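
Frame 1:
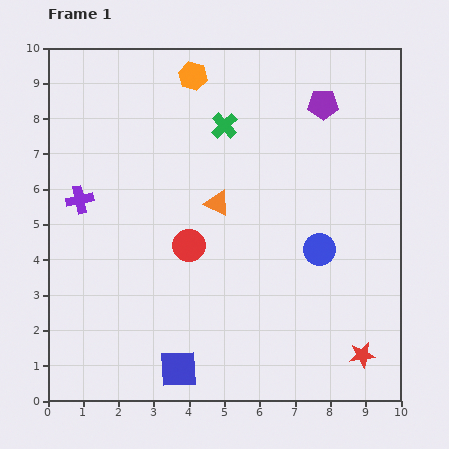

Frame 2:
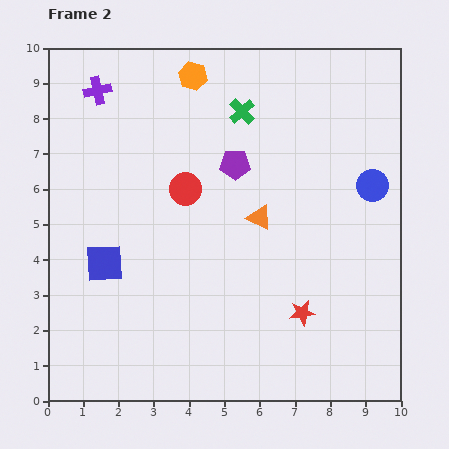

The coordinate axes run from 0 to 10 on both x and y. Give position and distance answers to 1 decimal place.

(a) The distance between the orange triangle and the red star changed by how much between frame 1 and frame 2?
-2.9

Distance in frame 1: 5.9. Distance in frame 2: 3.0.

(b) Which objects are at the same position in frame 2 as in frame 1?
the orange hexagon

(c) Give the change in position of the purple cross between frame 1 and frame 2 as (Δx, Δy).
(0.5, 3.1)

The purple cross was at (0.9, 5.7) in frame 1 and (1.4, 8.8) in frame 2.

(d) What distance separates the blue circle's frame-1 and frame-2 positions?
2.3

The blue circle moved from (7.7, 4.3) to (9.2, 6.1), a distance of √(1.5² + 1.8²) ≈ 2.3.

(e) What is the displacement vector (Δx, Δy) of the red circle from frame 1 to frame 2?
(-0.1, 1.6)

The red circle was at (4.0, 4.4) in frame 1 and (3.9, 6.0) in frame 2.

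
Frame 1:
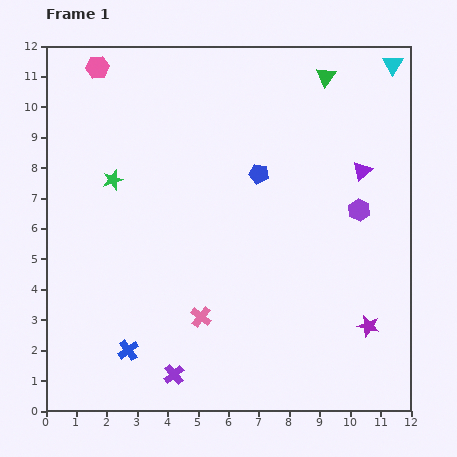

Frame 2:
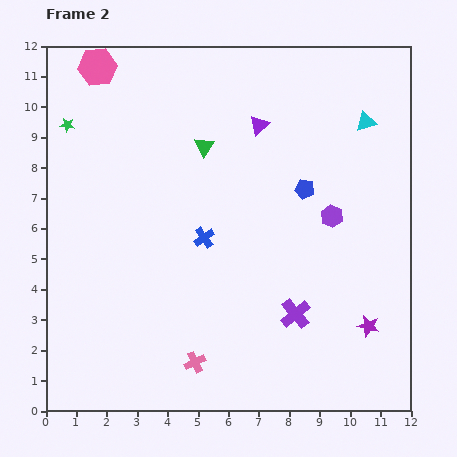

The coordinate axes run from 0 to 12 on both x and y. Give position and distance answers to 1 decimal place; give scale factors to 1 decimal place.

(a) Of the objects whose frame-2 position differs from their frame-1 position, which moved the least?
the purple hexagon

(moved 0.9)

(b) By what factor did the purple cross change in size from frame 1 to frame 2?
1.5×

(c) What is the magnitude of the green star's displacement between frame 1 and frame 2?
2.3

The green star moved from (2.2, 7.6) to (0.7, 9.4), a distance of √(1.5² + 1.8²) ≈ 2.3.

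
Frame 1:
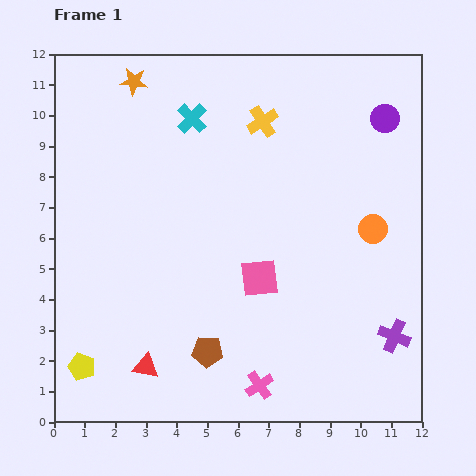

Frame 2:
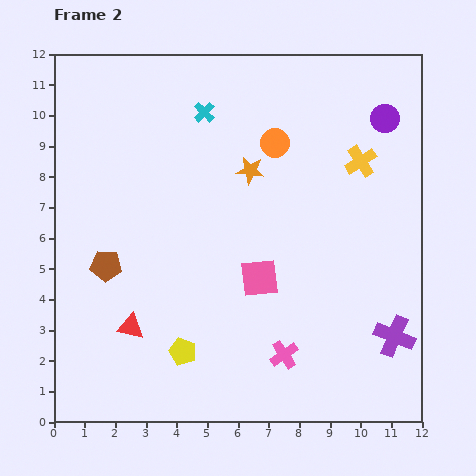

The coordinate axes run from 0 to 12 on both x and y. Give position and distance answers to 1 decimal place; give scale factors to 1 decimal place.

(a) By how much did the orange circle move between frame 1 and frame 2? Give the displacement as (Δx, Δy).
(-3.2, 2.8)

The orange circle was at (10.4, 6.3) in frame 1 and (7.2, 9.1) in frame 2.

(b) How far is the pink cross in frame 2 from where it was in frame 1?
1.3

The pink cross moved from (6.7, 1.2) to (7.5, 2.2), a distance of √(0.8² + 1.0²) ≈ 1.3.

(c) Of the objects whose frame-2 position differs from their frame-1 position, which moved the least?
the cyan cross

(moved 0.4)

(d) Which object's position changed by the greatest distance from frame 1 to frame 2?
the orange star

(moved 4.8; next 4.3)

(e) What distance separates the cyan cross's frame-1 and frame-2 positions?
0.4

The cyan cross moved from (4.5, 9.9) to (4.9, 10.1), a distance of √(0.4² + 0.2²) ≈ 0.4.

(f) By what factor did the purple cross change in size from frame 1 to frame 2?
1.3×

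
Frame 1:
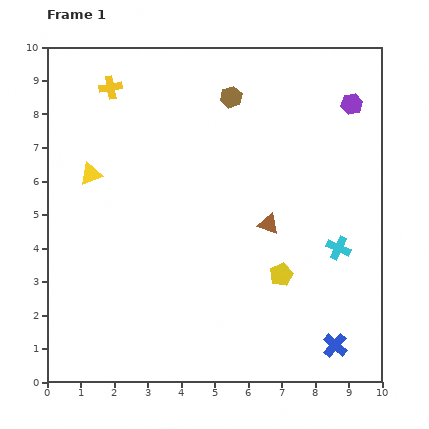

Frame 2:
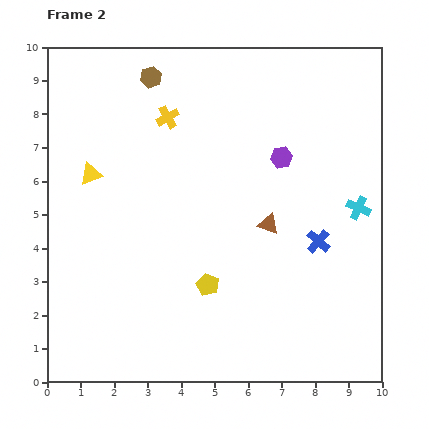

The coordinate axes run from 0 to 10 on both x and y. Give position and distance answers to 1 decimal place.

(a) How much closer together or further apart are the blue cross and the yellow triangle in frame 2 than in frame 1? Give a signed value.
-1.8

Distance in frame 1: 8.9. Distance in frame 2: 7.1.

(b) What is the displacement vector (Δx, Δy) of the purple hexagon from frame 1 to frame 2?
(-2.1, -1.6)

The purple hexagon was at (9.1, 8.3) in frame 1 and (7.0, 6.7) in frame 2.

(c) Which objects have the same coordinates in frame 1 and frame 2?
the brown triangle, the yellow triangle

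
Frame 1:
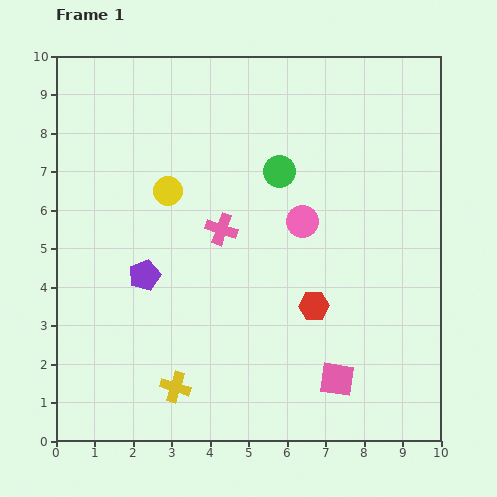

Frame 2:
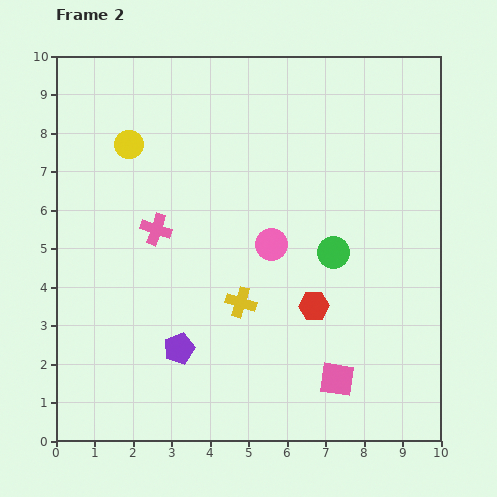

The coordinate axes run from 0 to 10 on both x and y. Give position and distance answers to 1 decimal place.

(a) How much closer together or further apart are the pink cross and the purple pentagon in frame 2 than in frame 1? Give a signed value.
+0.9

Distance in frame 1: 2.3. Distance in frame 2: 3.2.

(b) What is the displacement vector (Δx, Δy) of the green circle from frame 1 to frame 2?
(1.4, -2.1)

The green circle was at (5.8, 7.0) in frame 1 and (7.2, 4.9) in frame 2.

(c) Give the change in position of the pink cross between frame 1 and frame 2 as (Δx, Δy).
(-1.7, 0.0)

The pink cross was at (4.3, 5.5) in frame 1 and (2.6, 5.5) in frame 2.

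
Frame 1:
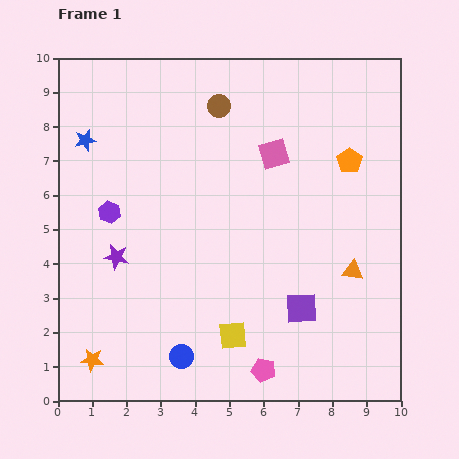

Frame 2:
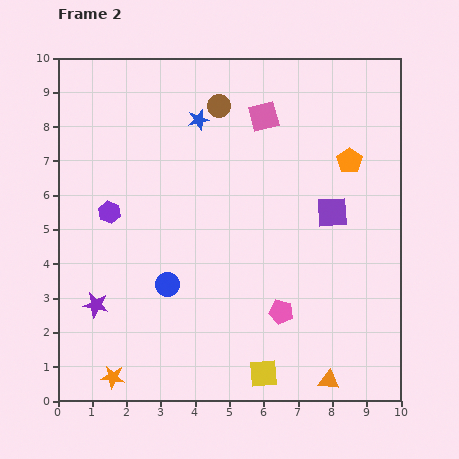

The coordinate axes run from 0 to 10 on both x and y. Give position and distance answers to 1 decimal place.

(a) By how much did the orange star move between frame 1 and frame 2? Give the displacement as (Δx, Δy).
(0.6, -0.5)

The orange star was at (1.0, 1.2) in frame 1 and (1.6, 0.7) in frame 2.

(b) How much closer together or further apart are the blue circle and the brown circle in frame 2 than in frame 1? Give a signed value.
-2.0

Distance in frame 1: 7.4. Distance in frame 2: 5.4.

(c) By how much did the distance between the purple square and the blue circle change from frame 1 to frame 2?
+1.4

Distance in frame 1: 3.8. Distance in frame 2: 5.2.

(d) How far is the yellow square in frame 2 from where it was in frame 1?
1.4

The yellow square moved from (5.1, 1.9) to (6.0, 0.8), a distance of √(0.9² + 1.1²) ≈ 1.4.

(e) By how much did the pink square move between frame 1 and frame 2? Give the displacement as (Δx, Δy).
(-0.3, 1.1)

The pink square was at (6.3, 7.2) in frame 1 and (6.0, 8.3) in frame 2.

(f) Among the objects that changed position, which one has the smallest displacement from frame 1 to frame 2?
the orange star

(moved 0.8)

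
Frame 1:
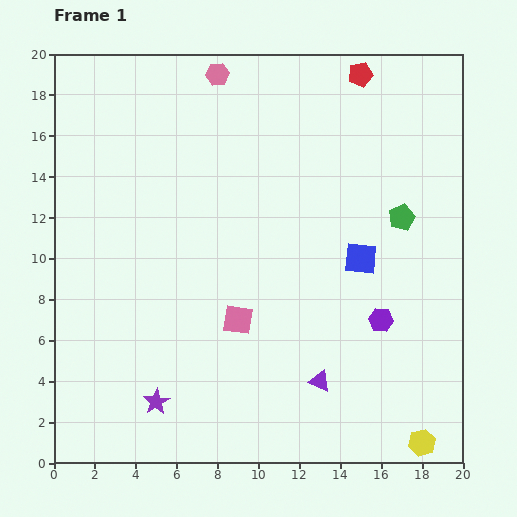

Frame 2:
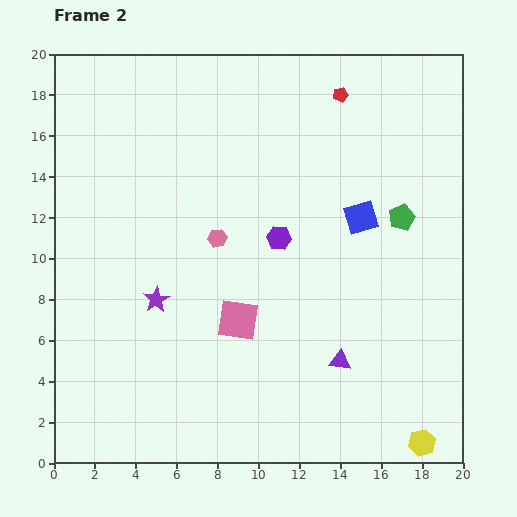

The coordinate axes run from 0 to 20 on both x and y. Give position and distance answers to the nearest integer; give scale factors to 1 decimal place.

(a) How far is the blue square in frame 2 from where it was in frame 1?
2

The blue square moved from (15, 10) to (15, 12), a distance of √(0² + 2²) ≈ 2.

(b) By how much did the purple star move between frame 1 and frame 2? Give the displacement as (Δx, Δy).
(0, 5)

The purple star was at (5, 3) in frame 1 and (5, 8) in frame 2.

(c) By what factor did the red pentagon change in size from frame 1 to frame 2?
0.6×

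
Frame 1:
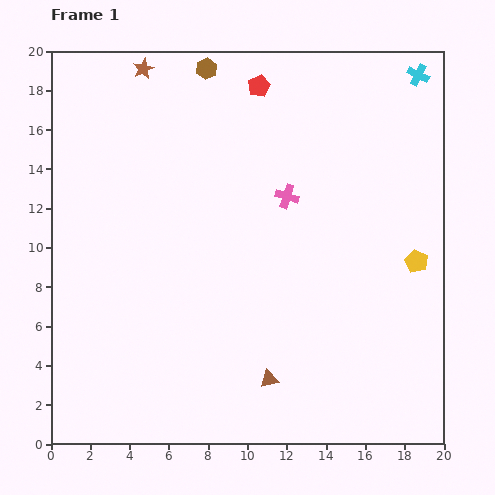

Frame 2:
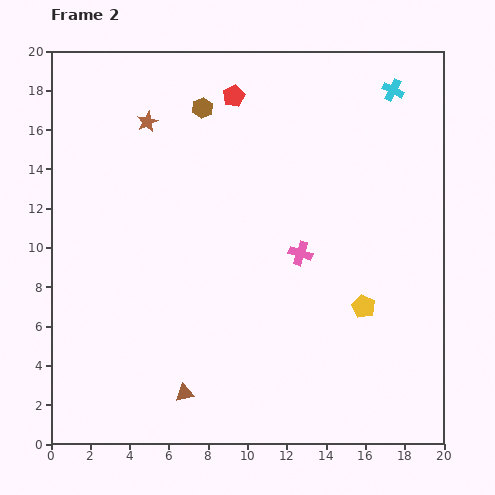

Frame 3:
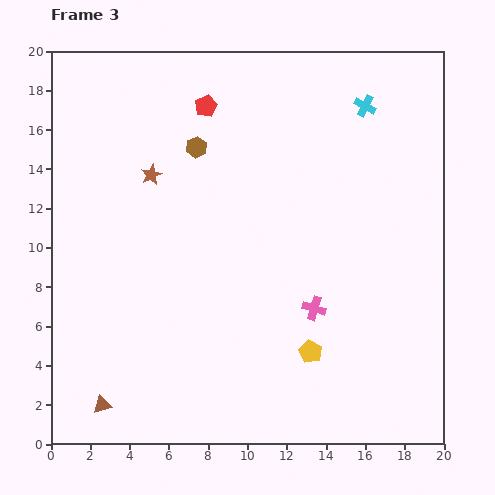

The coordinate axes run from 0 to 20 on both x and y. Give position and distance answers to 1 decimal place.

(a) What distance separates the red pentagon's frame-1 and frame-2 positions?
1.4

The red pentagon moved from (10.6, 18.2) to (9.3, 17.7), a distance of √(1.3² + 0.5²) ≈ 1.4.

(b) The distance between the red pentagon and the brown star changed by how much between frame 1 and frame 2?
-1.4

Distance in frame 1: 6.0. Distance in frame 2: 4.6.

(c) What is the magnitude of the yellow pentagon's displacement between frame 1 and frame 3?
7.1

The yellow pentagon moved from (18.6, 9.3) to (13.2, 4.7), a distance of √(5.4² + 4.6²) ≈ 7.1.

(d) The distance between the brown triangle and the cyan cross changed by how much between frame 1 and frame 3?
+3.0

Distance in frame 1: 17.3. Distance in frame 3: 20.3.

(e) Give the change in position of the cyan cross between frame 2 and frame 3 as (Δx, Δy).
(-1.4, -0.8)

The cyan cross was at (17.4, 18.0) in frame 2 and (16.0, 17.2) in frame 3.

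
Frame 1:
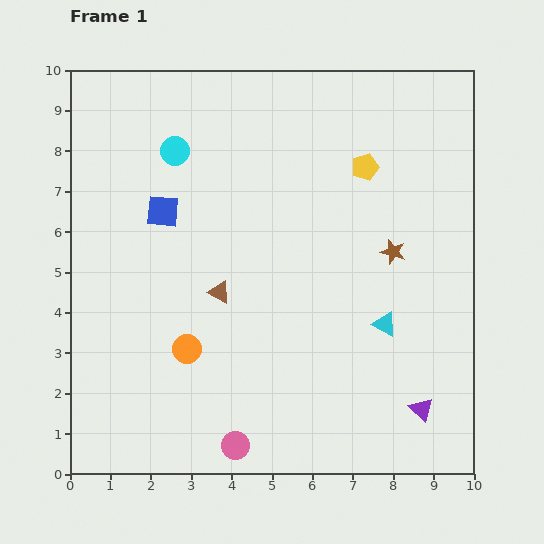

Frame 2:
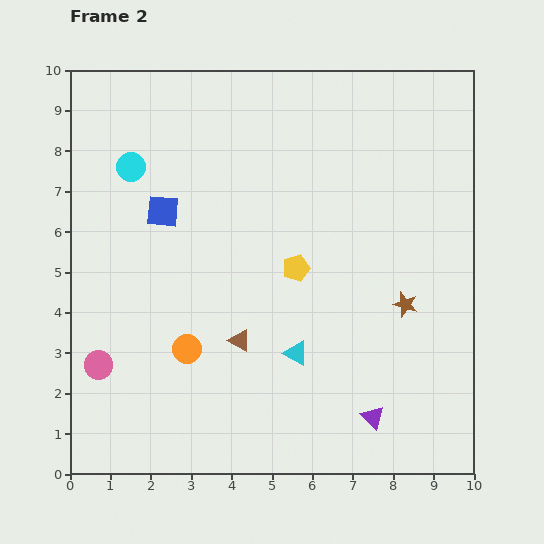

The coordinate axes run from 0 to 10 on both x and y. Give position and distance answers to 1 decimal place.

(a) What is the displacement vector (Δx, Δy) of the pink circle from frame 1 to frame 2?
(-3.4, 2.0)

The pink circle was at (4.1, 0.7) in frame 1 and (0.7, 2.7) in frame 2.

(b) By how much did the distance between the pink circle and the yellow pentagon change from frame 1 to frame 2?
-2.1

Distance in frame 1: 7.6. Distance in frame 2: 5.5.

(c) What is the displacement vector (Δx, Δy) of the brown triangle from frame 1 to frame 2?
(0.5, -1.2)

The brown triangle was at (3.7, 4.5) in frame 1 and (4.2, 3.3) in frame 2.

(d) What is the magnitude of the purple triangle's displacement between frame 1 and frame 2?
1.2

The purple triangle moved from (8.7, 1.6) to (7.5, 1.4), a distance of √(1.2² + 0.2²) ≈ 1.2.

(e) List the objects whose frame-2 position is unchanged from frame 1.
the orange circle, the blue square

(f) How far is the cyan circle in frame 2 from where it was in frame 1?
1.2

The cyan circle moved from (2.6, 8.0) to (1.5, 7.6), a distance of √(1.1² + 0.4²) ≈ 1.2.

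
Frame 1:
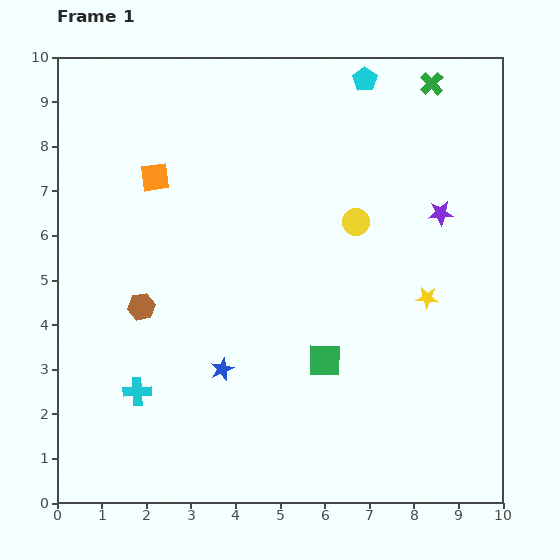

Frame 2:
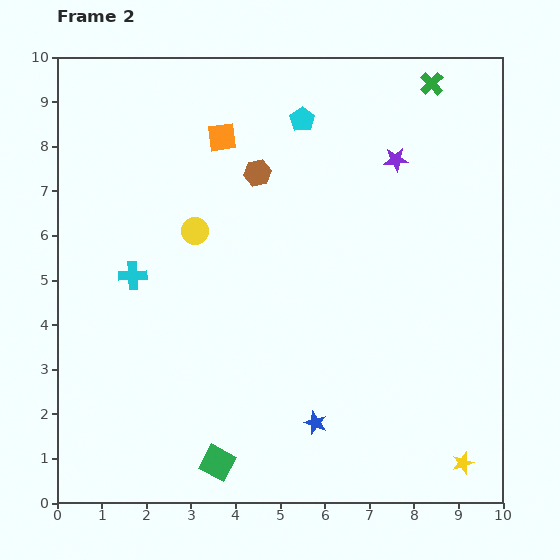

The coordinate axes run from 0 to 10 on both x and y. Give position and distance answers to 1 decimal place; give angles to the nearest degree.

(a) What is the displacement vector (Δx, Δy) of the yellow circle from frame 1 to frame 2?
(-3.6, -0.2)

The yellow circle was at (6.7, 6.3) in frame 1 and (3.1, 6.1) in frame 2.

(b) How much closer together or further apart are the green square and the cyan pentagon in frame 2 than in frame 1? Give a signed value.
+1.5

Distance in frame 1: 6.4. Distance in frame 2: 7.9.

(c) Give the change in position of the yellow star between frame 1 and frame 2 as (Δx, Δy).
(0.8, -3.7)

The yellow star was at (8.3, 4.6) in frame 1 and (9.1, 0.9) in frame 2.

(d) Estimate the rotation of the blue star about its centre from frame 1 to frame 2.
27° counter-clockwise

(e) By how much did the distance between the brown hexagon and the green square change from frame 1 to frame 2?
+2.3

Distance in frame 1: 4.3. Distance in frame 2: 6.6.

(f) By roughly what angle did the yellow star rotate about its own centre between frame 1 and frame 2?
23° counter-clockwise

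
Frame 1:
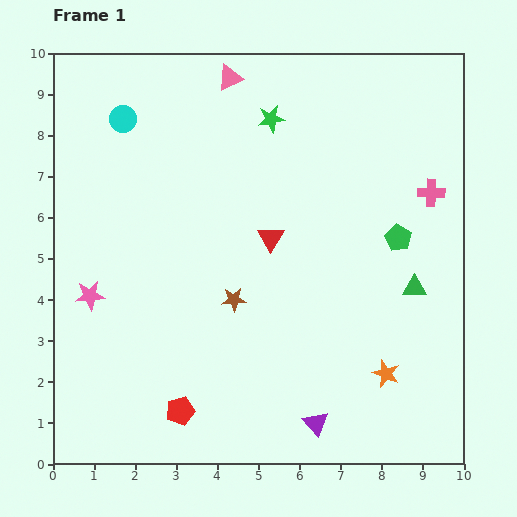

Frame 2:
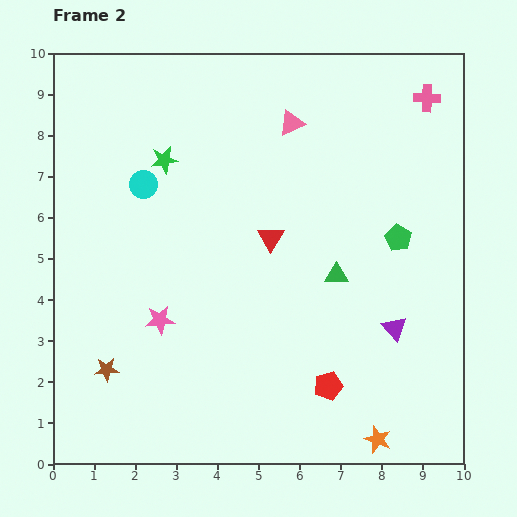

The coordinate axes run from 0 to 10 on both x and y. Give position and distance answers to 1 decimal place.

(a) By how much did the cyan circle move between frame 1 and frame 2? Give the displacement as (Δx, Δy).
(0.5, -1.6)

The cyan circle was at (1.7, 8.4) in frame 1 and (2.2, 6.8) in frame 2.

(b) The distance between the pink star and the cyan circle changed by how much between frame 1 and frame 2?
-1.1

Distance in frame 1: 4.4. Distance in frame 2: 3.3.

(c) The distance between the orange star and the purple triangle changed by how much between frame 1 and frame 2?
+0.6

Distance in frame 1: 2.1. Distance in frame 2: 2.7.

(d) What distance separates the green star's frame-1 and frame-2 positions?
2.8

The green star moved from (5.3, 8.4) to (2.7, 7.4), a distance of √(2.6² + 1.0²) ≈ 2.8.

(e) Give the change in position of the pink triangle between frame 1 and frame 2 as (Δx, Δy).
(1.5, -1.1)

The pink triangle was at (4.3, 9.4) in frame 1 and (5.8, 8.3) in frame 2.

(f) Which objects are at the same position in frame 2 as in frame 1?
the red triangle, the green pentagon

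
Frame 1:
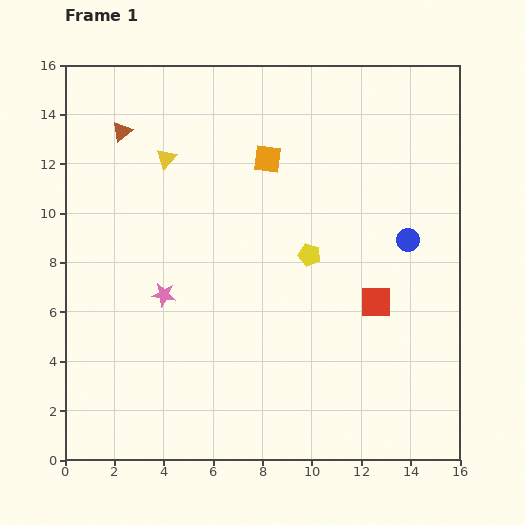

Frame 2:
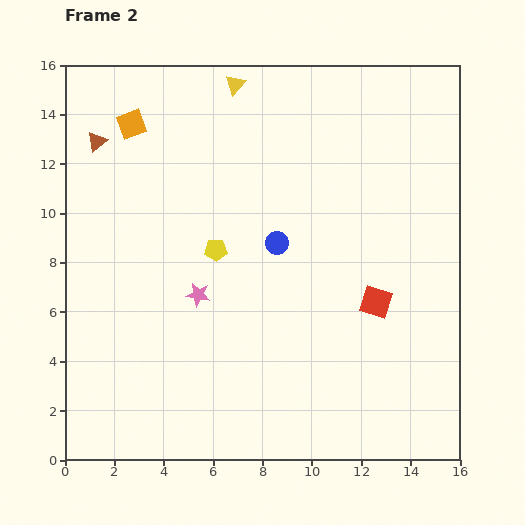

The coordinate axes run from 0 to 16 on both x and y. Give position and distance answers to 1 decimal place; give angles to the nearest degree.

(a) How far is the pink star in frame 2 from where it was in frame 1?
1.4

The pink star moved from (4.0, 6.7) to (5.4, 6.7), a distance of √(1.4² + 0.0²) ≈ 1.4.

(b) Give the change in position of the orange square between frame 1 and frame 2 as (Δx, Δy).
(-5.5, 1.4)

The orange square was at (8.2, 12.2) in frame 1 and (2.7, 13.6) in frame 2.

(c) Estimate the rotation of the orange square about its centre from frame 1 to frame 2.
27° counter-clockwise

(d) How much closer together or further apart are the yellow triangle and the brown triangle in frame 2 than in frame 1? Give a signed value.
+4.0

Distance in frame 1: 2.1. Distance in frame 2: 6.1.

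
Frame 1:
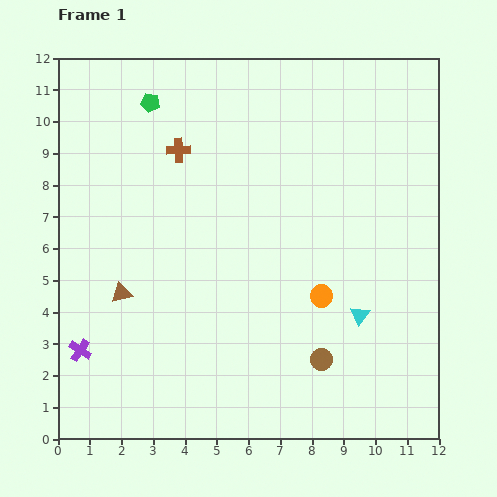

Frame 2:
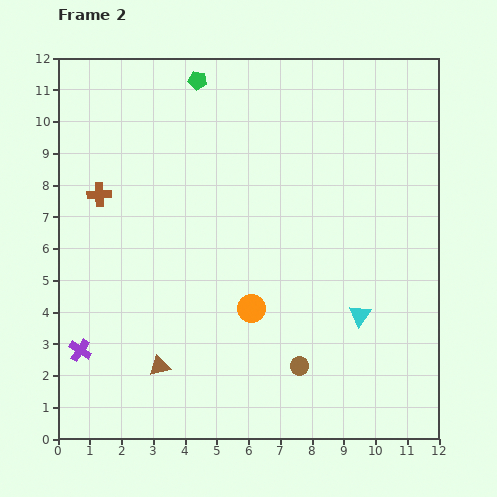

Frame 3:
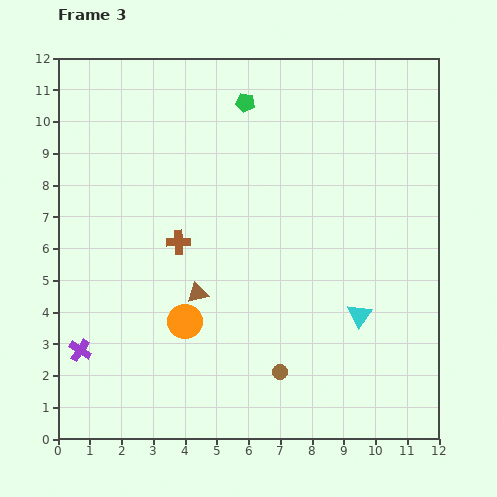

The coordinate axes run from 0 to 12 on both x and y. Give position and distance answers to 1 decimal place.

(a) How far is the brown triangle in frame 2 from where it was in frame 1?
2.6

The brown triangle moved from (2.0, 4.6) to (3.2, 2.3), a distance of √(1.2² + 2.3²) ≈ 2.6.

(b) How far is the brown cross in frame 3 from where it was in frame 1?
2.9

The brown cross moved from (3.8, 9.1) to (3.8, 6.2), a distance of √(0.0² + 2.9²) ≈ 2.9.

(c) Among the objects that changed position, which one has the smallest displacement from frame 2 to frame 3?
the brown circle

(moved 0.6)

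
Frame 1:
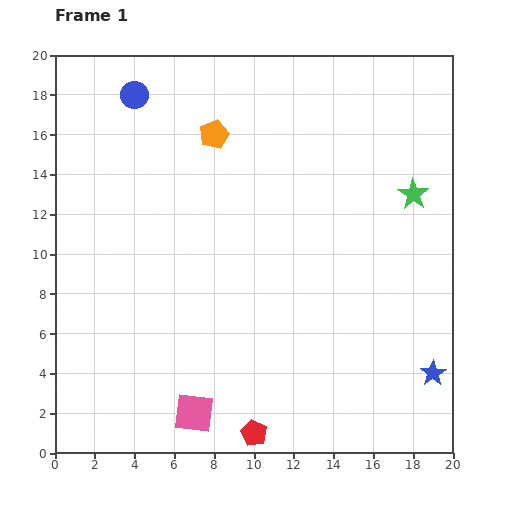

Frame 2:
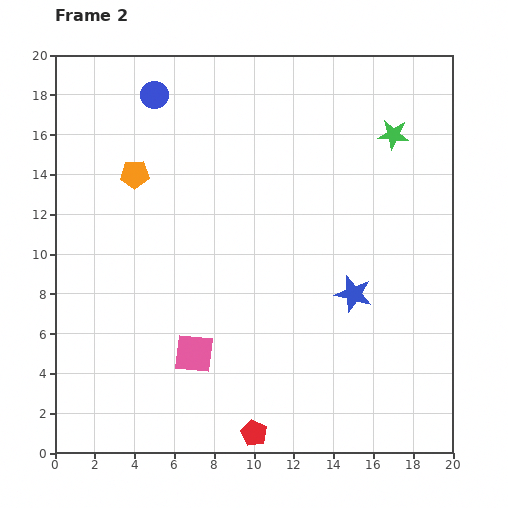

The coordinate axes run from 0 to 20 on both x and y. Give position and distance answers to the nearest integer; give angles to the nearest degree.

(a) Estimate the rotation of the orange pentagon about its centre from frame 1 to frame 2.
22° clockwise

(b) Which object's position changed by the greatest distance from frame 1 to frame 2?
the blue star

(moved 6; next 4)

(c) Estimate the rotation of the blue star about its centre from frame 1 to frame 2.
23° counter-clockwise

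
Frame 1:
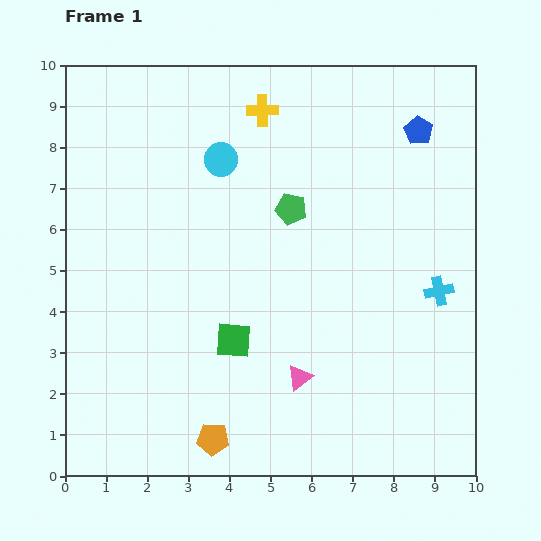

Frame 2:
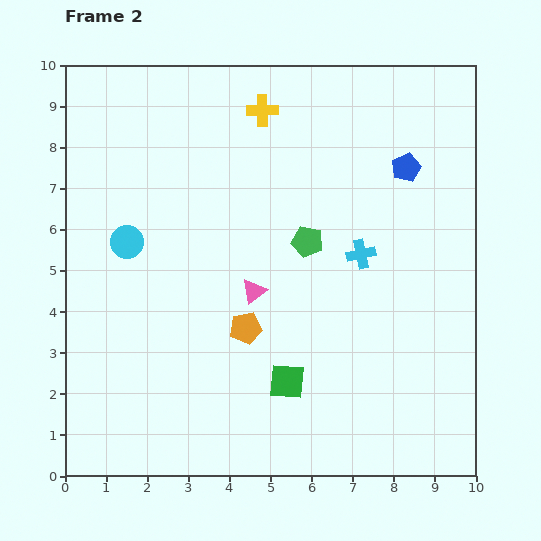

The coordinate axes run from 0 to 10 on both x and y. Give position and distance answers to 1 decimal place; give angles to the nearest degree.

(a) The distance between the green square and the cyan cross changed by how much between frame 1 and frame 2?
-1.5

Distance in frame 1: 5.1. Distance in frame 2: 3.6.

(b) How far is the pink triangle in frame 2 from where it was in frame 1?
2.4

The pink triangle moved from (5.7, 2.4) to (4.6, 4.5), a distance of √(1.1² + 2.1²) ≈ 2.4.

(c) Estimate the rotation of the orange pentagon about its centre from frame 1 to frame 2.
15° counter-clockwise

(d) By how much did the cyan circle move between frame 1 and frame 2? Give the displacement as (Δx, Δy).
(-2.3, -2.0)

The cyan circle was at (3.8, 7.7) in frame 1 and (1.5, 5.7) in frame 2.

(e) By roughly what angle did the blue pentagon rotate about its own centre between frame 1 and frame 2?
17° clockwise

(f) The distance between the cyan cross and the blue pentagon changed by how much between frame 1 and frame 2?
-1.5

Distance in frame 1: 3.9. Distance in frame 2: 2.4.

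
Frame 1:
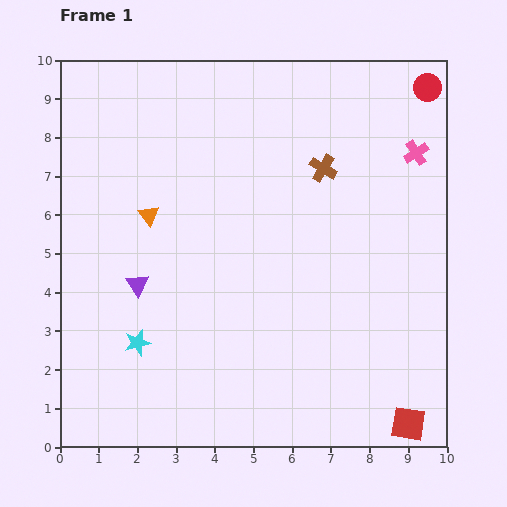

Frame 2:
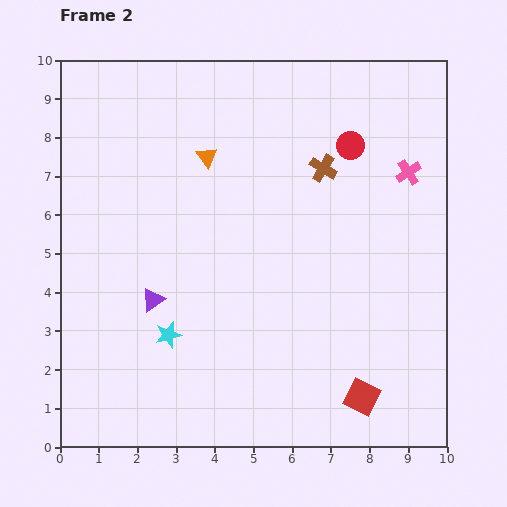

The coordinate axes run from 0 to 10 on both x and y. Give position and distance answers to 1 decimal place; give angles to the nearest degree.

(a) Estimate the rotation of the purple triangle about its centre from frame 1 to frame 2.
31° clockwise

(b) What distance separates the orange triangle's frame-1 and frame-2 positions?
2.1

The orange triangle moved from (2.3, 6.0) to (3.8, 7.5), a distance of √(1.5² + 1.5²) ≈ 2.1.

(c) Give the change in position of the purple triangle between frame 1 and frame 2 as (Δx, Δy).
(0.4, -0.4)

The purple triangle was at (2.0, 4.2) in frame 1 and (2.4, 3.8) in frame 2.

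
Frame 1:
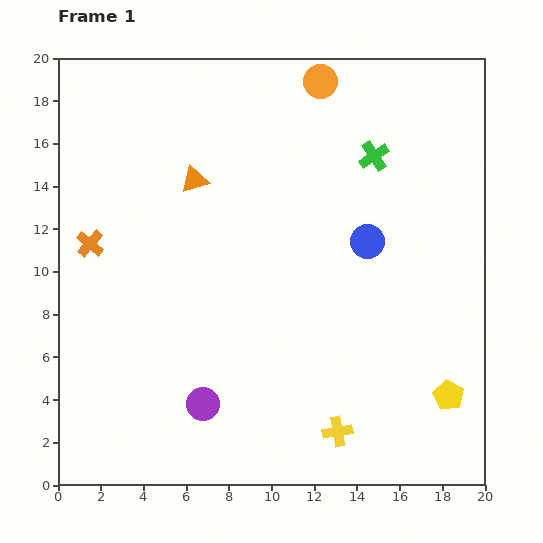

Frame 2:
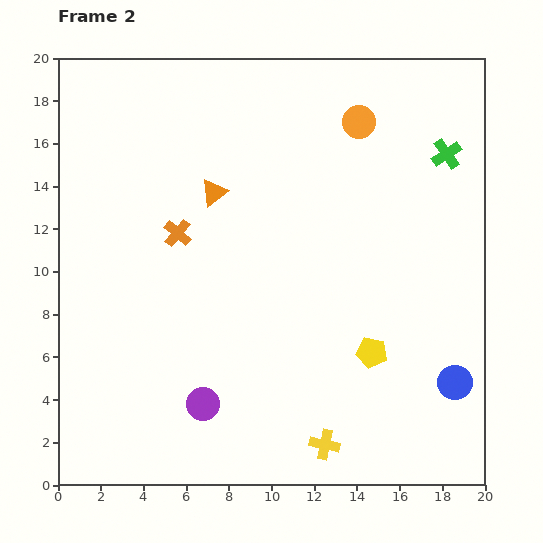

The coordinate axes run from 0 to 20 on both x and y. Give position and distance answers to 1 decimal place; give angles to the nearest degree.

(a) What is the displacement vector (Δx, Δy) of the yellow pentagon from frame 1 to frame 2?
(-3.6, 2.0)

The yellow pentagon was at (18.3, 4.2) in frame 1 and (14.7, 6.2) in frame 2.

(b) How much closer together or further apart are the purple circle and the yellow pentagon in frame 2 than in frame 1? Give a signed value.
-3.2

Distance in frame 1: 11.5. Distance in frame 2: 8.3.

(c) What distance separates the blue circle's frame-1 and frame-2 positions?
7.8

The blue circle moved from (14.5, 11.4) to (18.6, 4.8), a distance of √(4.1² + 6.6²) ≈ 7.8.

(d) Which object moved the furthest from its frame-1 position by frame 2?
the blue circle

(moved 7.8; next 4.1)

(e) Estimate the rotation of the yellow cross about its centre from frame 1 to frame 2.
22° clockwise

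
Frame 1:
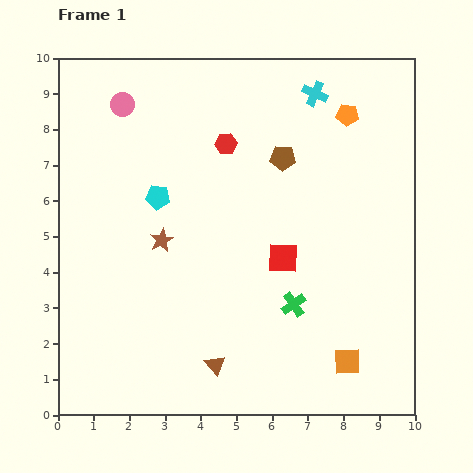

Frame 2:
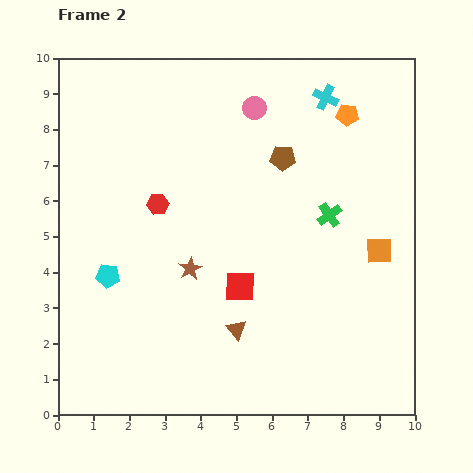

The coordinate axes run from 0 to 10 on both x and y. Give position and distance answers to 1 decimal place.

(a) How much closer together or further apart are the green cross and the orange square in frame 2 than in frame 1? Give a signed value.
-0.5

Distance in frame 1: 2.2. Distance in frame 2: 1.7.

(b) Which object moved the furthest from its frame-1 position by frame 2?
the pink circle

(moved 3.7; next 3.2)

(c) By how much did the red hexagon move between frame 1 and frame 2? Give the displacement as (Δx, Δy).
(-1.9, -1.7)

The red hexagon was at (4.7, 7.6) in frame 1 and (2.8, 5.9) in frame 2.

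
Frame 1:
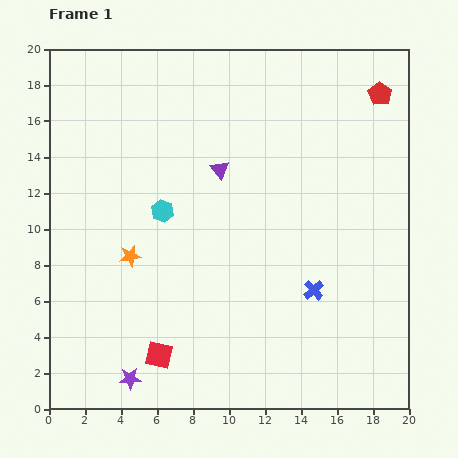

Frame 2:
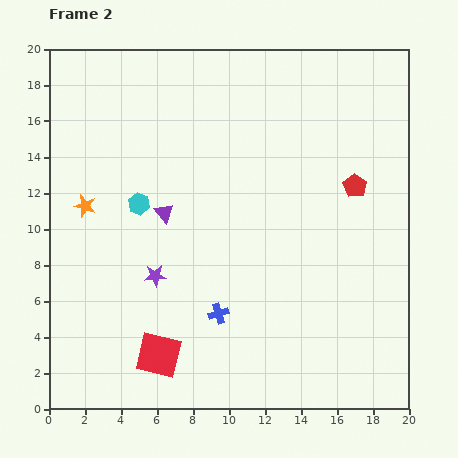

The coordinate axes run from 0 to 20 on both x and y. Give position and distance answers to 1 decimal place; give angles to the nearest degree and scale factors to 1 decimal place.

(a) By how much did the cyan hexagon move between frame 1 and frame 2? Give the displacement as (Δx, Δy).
(-1.3, 0.4)

The cyan hexagon was at (6.3, 11.0) in frame 1 and (5.0, 11.4) in frame 2.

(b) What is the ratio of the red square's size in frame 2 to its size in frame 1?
1.6×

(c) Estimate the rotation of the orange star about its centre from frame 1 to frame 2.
26° clockwise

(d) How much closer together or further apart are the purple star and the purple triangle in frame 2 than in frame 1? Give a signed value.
-9.1

Distance in frame 1: 12.6. Distance in frame 2: 3.5.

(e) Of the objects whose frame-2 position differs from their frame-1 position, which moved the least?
the cyan hexagon

(moved 1.4)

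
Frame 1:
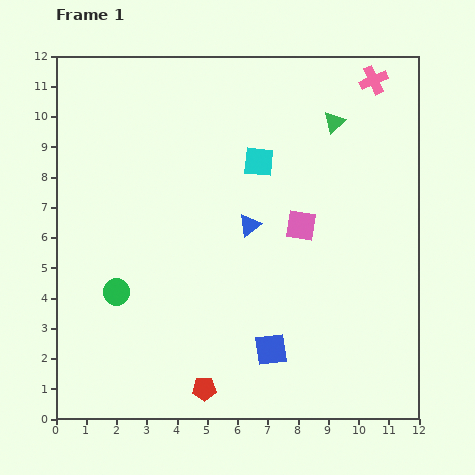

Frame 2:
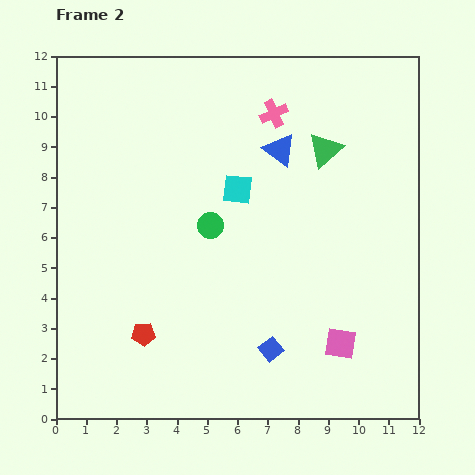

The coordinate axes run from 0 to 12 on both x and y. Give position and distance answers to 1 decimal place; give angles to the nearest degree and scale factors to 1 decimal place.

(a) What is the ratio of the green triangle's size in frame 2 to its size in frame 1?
1.6×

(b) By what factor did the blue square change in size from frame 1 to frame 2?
0.7×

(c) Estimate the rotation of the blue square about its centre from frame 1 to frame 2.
31° counter-clockwise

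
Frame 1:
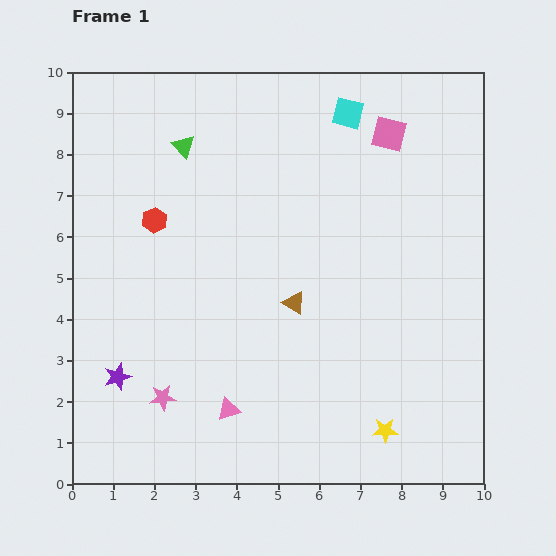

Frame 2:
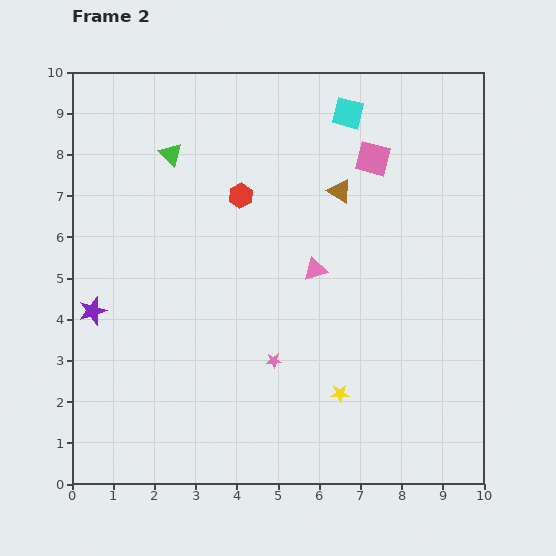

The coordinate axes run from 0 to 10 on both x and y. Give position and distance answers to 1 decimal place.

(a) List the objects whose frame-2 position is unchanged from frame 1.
the cyan square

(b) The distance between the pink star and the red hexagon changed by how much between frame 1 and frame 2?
-0.2

Distance in frame 1: 4.3. Distance in frame 2: 4.1.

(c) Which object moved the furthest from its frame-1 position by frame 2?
the pink triangle

(moved 4.0; next 2.9)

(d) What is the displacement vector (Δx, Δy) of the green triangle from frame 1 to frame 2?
(-0.3, -0.2)

The green triangle was at (2.7, 8.2) in frame 1 and (2.4, 8.0) in frame 2.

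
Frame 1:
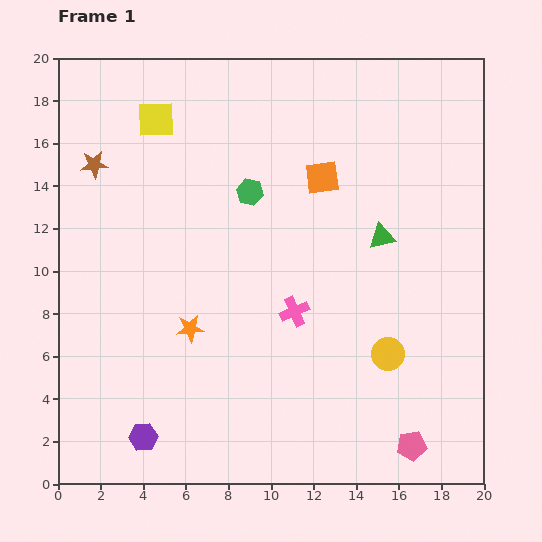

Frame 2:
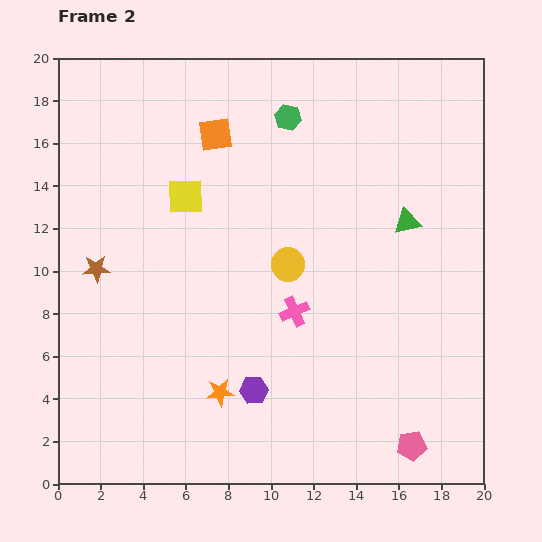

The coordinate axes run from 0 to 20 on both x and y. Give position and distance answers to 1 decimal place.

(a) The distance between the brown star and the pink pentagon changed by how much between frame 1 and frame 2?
-2.9

Distance in frame 1: 19.9. Distance in frame 2: 17.0.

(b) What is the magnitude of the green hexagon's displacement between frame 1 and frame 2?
3.9

The green hexagon moved from (9.0, 13.7) to (10.8, 17.2), a distance of √(1.8² + 3.5²) ≈ 3.9.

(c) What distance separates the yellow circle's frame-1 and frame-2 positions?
6.3

The yellow circle moved from (15.5, 6.1) to (10.8, 10.3), a distance of √(4.7² + 4.2²) ≈ 6.3.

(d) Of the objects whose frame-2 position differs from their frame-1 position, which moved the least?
the green triangle

(moved 1.4)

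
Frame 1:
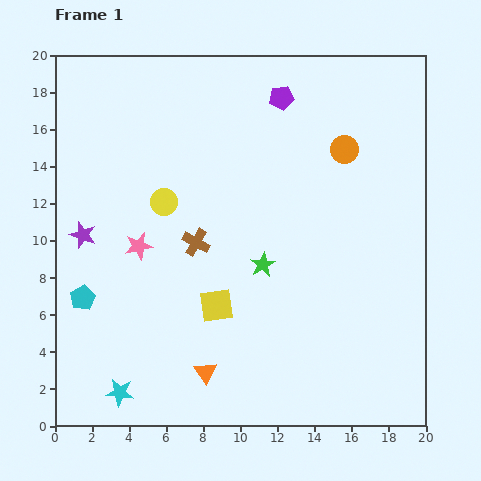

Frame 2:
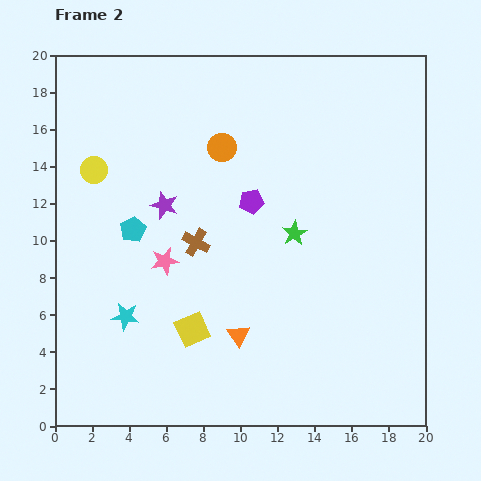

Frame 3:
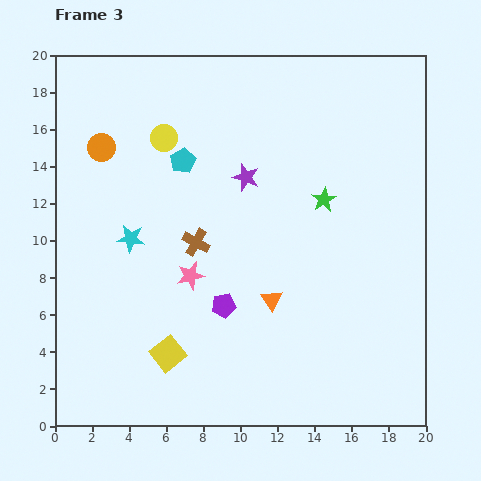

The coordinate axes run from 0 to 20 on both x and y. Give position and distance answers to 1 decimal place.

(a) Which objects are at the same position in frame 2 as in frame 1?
the brown cross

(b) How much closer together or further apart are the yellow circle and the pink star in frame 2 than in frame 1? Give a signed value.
+3.4

Distance in frame 1: 2.8. Distance in frame 2: 6.2.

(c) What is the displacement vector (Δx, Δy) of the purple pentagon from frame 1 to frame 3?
(-3.1, -11.2)

The purple pentagon was at (12.2, 17.7) in frame 1 and (9.1, 6.5) in frame 3.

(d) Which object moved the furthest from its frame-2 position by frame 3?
the orange circle

(moved 6.5; next 5.8)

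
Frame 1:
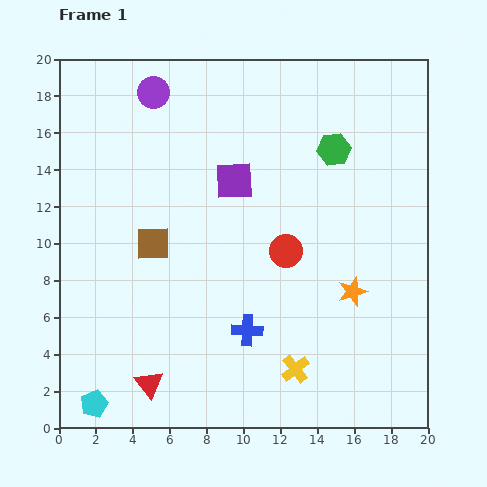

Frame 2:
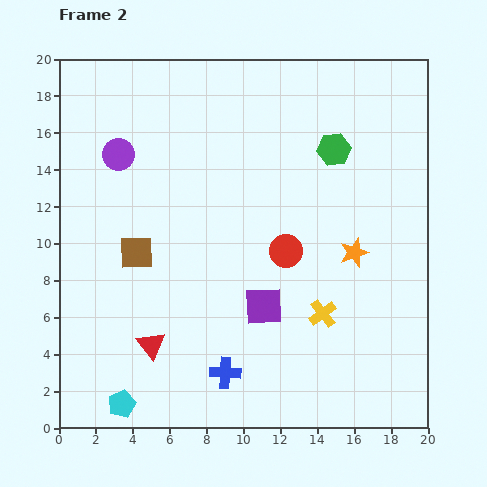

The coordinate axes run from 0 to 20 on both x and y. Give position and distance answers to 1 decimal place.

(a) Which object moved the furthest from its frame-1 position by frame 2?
the purple square

(moved 7.0; next 3.9)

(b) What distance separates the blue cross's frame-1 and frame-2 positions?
2.6

The blue cross moved from (10.2, 5.3) to (9.0, 3.0), a distance of √(1.2² + 2.3²) ≈ 2.6.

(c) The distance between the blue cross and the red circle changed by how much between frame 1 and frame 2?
+2.6

Distance in frame 1: 4.8. Distance in frame 2: 7.4.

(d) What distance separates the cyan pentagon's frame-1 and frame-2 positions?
1.5

The cyan pentagon moved from (1.9, 1.3) to (3.4, 1.3), a distance of √(1.5² + 0.0²) ≈ 1.5.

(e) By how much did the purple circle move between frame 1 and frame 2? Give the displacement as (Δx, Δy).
(-1.9, -3.4)

The purple circle was at (5.1, 18.2) in frame 1 and (3.2, 14.8) in frame 2.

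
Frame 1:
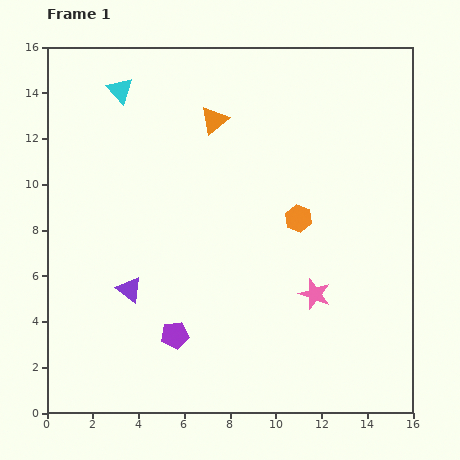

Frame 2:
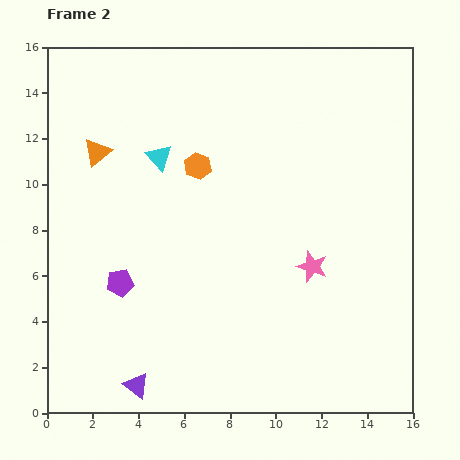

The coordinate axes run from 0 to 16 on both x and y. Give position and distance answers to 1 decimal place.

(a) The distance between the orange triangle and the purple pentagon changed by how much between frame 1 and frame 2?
-3.8

Distance in frame 1: 9.6. Distance in frame 2: 5.8.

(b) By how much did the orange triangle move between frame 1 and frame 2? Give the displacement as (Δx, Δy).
(-5.1, -1.4)

The orange triangle was at (7.3, 12.8) in frame 1 and (2.2, 11.4) in frame 2.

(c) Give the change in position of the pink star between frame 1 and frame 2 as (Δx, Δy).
(-0.1, 1.2)

The pink star was at (11.7, 5.2) in frame 1 and (11.6, 6.4) in frame 2.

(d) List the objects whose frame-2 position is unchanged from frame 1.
none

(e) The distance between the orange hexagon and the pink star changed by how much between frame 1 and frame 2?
+3.3

Distance in frame 1: 3.4. Distance in frame 2: 6.7.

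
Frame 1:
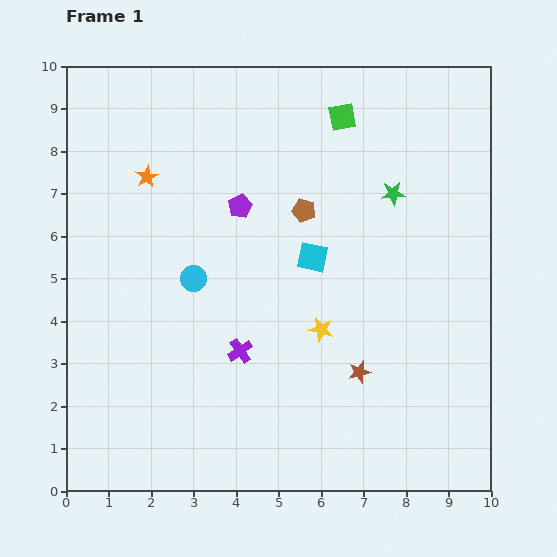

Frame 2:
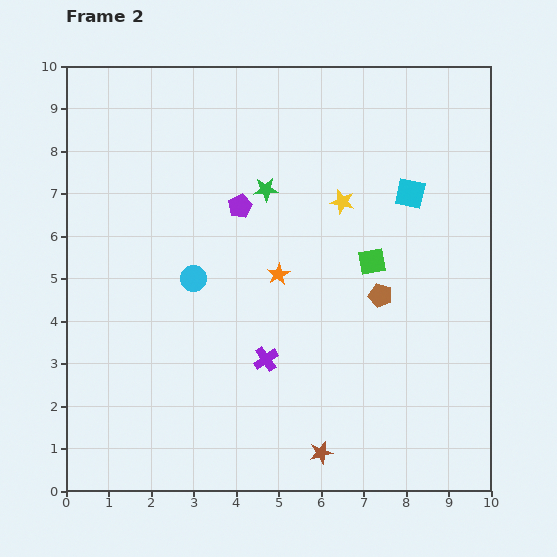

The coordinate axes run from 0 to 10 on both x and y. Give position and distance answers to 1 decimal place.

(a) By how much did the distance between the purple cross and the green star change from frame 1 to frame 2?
-1.2

Distance in frame 1: 5.2. Distance in frame 2: 4.0.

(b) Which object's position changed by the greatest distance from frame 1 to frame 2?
the orange star

(moved 3.9; next 3.5)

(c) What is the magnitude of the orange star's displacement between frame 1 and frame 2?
3.9

The orange star moved from (1.9, 7.4) to (5.0, 5.1), a distance of √(3.1² + 2.3²) ≈ 3.9.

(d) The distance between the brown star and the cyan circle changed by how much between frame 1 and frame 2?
+0.6

Distance in frame 1: 4.5. Distance in frame 2: 5.1.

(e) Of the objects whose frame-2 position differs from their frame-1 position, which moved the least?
the purple cross

(moved 0.6)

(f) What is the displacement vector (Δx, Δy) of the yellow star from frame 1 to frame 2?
(0.5, 3.0)

The yellow star was at (6.0, 3.8) in frame 1 and (6.5, 6.8) in frame 2.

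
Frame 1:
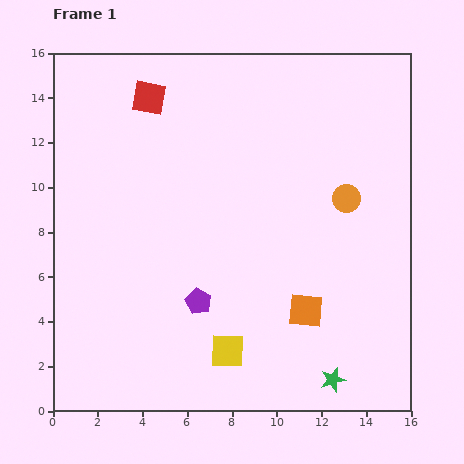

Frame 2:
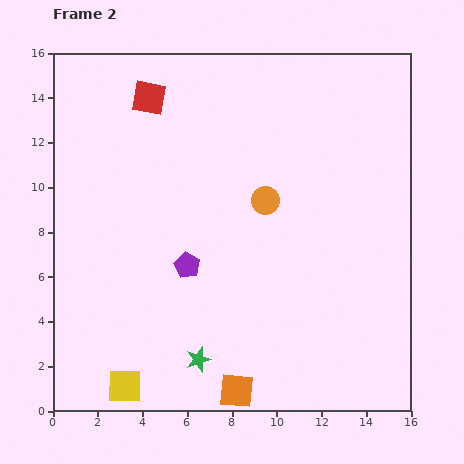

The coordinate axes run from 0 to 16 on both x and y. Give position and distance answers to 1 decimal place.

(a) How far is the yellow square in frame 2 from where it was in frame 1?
4.9

The yellow square moved from (7.8, 2.7) to (3.2, 1.1), a distance of √(4.6² + 1.6²) ≈ 4.9.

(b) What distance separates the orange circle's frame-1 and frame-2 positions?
3.6

The orange circle moved from (13.1, 9.5) to (9.5, 9.4), a distance of √(3.6² + 0.1²) ≈ 3.6.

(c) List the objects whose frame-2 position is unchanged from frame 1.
the red square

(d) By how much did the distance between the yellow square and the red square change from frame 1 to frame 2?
+1.1

Distance in frame 1: 11.8. Distance in frame 2: 12.9.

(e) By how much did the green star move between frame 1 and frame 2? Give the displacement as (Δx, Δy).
(-6.0, 0.9)

The green star was at (12.5, 1.4) in frame 1 and (6.5, 2.3) in frame 2.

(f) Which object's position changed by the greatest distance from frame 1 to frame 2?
the green star

(moved 6.1; next 4.9)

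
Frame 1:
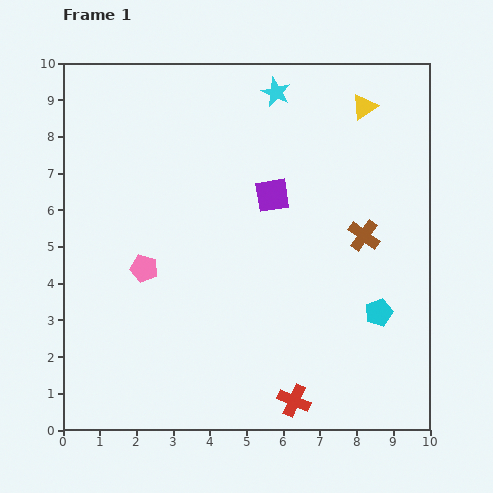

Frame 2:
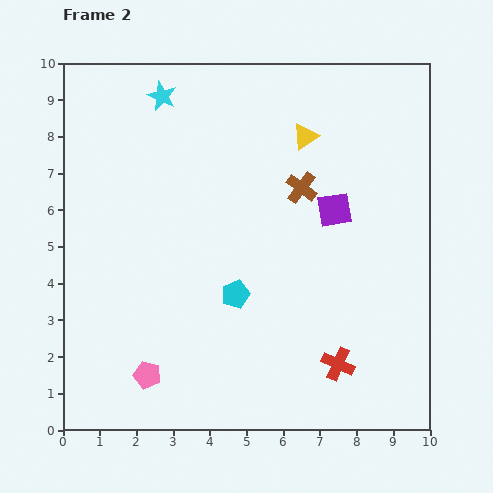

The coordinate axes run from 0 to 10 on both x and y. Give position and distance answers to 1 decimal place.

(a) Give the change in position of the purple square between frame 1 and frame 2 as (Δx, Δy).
(1.7, -0.4)

The purple square was at (5.7, 6.4) in frame 1 and (7.4, 6.0) in frame 2.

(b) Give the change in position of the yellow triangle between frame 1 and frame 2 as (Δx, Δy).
(-1.6, -0.8)

The yellow triangle was at (8.2, 8.8) in frame 1 and (6.6, 8.0) in frame 2.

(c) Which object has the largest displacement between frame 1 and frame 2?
the cyan pentagon

(moved 3.9; next 3.1)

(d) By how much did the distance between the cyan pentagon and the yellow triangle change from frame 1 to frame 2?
-0.9

Distance in frame 1: 5.6. Distance in frame 2: 4.7.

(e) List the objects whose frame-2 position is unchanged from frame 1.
none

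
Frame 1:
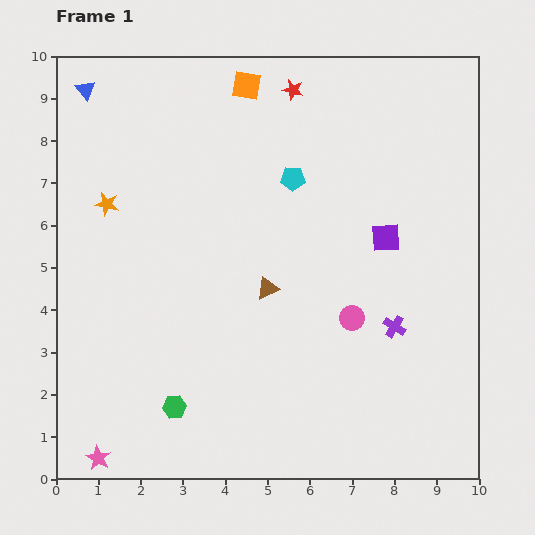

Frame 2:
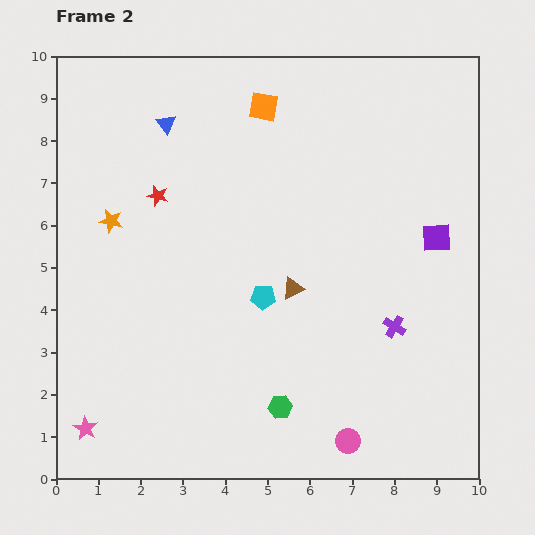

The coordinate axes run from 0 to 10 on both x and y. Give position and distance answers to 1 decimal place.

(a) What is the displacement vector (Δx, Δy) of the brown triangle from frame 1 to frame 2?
(0.6, 0.0)

The brown triangle was at (5.0, 4.5) in frame 1 and (5.6, 4.5) in frame 2.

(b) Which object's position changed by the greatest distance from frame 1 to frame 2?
the red star

(moved 4.1; next 2.9)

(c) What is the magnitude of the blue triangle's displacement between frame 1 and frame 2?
2.1

The blue triangle moved from (0.7, 9.2) to (2.6, 8.4), a distance of √(1.9² + 0.8²) ≈ 2.1.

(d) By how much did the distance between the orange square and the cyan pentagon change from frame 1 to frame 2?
+2.0

Distance in frame 1: 2.5. Distance in frame 2: 4.5.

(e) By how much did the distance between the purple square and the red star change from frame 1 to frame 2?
+2.6

Distance in frame 1: 4.1. Distance in frame 2: 6.7.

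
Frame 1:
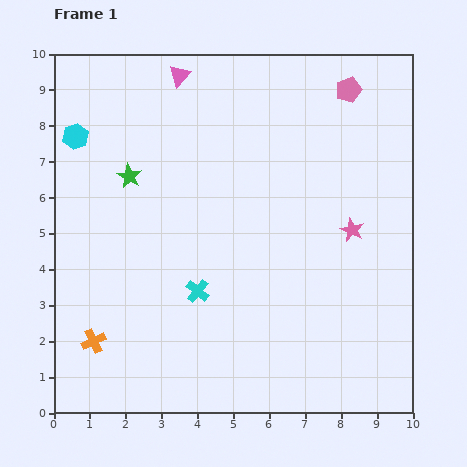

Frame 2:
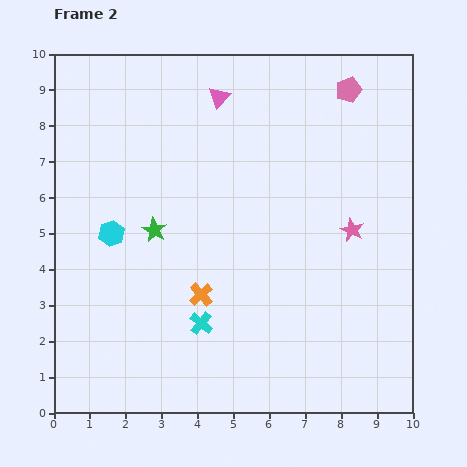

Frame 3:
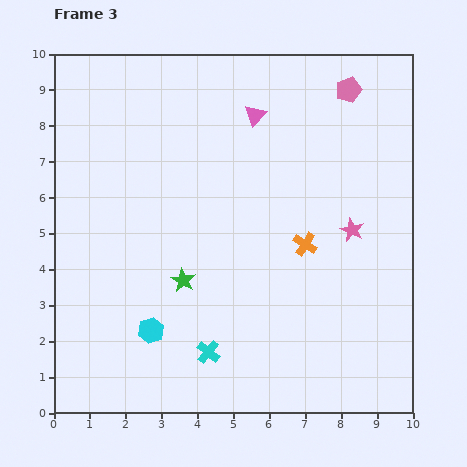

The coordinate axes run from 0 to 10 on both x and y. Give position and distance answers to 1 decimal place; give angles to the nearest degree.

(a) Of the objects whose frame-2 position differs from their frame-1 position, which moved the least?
the cyan cross

(moved 0.9)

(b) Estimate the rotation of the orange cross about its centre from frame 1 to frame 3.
33° counter-clockwise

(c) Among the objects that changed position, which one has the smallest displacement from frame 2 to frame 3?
the cyan cross

(moved 0.8)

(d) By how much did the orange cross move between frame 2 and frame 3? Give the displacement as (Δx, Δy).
(2.9, 1.4)

The orange cross was at (4.1, 3.3) in frame 2 and (7.0, 4.7) in frame 3.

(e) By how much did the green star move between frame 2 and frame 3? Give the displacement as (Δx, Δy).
(0.8, -1.4)

The green star was at (2.8, 5.1) in frame 2 and (3.6, 3.7) in frame 3.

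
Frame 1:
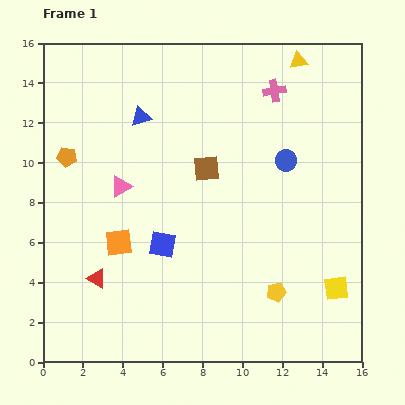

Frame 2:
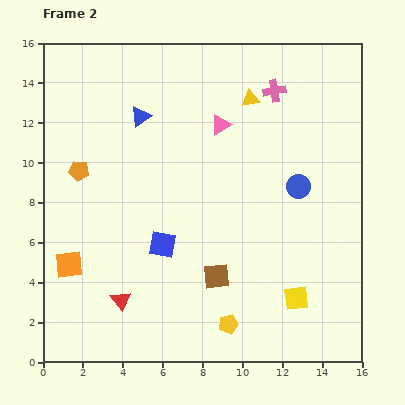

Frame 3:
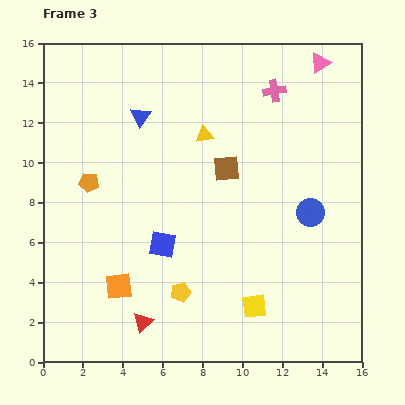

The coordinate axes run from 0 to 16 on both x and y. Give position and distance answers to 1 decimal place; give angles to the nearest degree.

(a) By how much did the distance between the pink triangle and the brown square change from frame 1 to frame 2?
+3.2

Distance in frame 1: 4.4. Distance in frame 2: 7.6.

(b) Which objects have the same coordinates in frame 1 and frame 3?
the pink cross, the blue square, the blue triangle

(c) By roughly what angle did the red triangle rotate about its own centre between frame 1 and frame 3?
44° clockwise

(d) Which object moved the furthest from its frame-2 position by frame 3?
the pink triangle

(moved 5.9; next 5.4)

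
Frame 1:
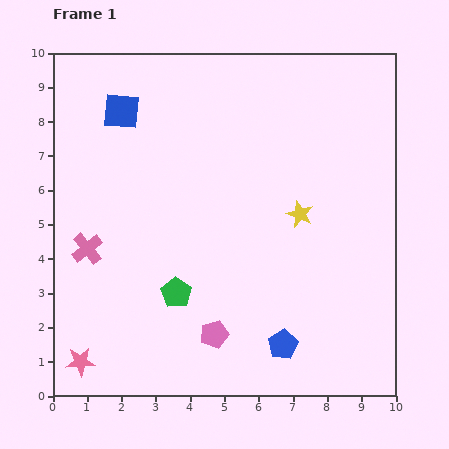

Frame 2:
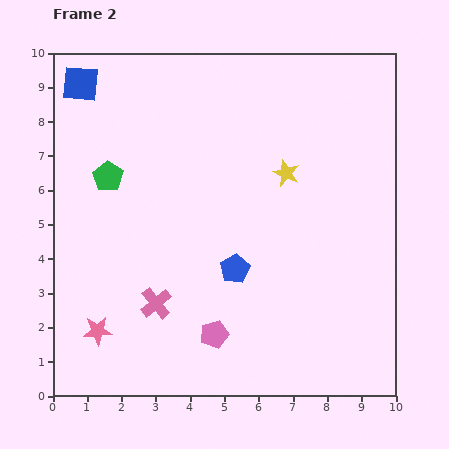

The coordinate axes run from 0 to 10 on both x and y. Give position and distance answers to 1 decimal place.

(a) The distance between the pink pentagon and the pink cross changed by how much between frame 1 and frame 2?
-2.6

Distance in frame 1: 4.5. Distance in frame 2: 1.9.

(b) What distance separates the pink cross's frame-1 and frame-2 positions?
2.6

The pink cross moved from (1.0, 4.3) to (3.0, 2.7), a distance of √(2.0² + 1.6²) ≈ 2.6.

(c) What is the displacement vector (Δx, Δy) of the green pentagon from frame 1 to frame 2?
(-2.0, 3.4)

The green pentagon was at (3.6, 3.0) in frame 1 and (1.6, 6.4) in frame 2.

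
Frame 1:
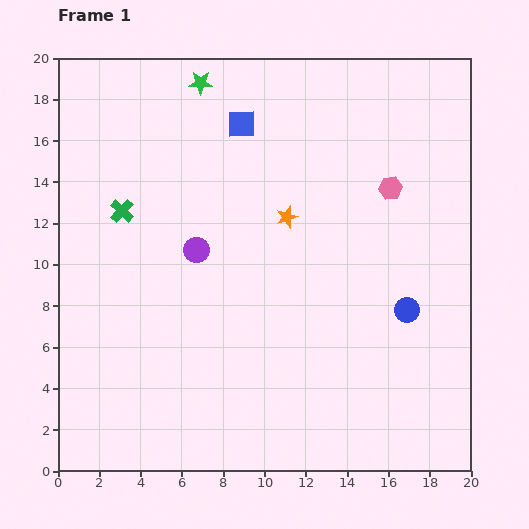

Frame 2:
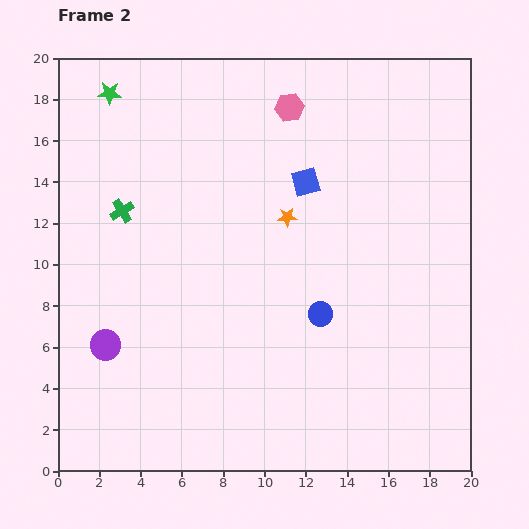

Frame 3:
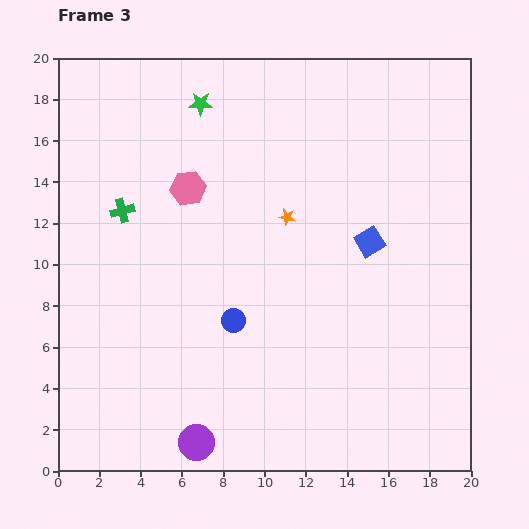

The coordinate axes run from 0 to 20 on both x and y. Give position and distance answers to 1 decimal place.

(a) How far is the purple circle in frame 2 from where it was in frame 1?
6.4

The purple circle moved from (6.7, 10.7) to (2.3, 6.1), a distance of √(4.4² + 4.6²) ≈ 6.4.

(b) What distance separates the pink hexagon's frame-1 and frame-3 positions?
9.8

The pink hexagon moved from (16.1, 13.7) to (6.3, 13.7), a distance of √(9.8² + 0.0²) ≈ 9.8.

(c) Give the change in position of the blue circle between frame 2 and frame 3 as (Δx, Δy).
(-4.2, -0.3)

The blue circle was at (12.7, 7.6) in frame 2 and (8.5, 7.3) in frame 3.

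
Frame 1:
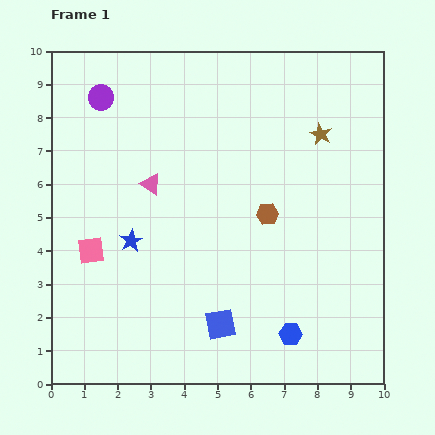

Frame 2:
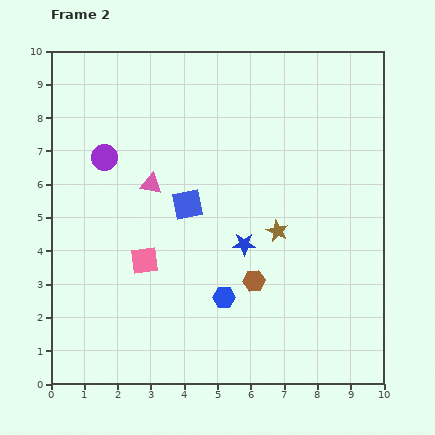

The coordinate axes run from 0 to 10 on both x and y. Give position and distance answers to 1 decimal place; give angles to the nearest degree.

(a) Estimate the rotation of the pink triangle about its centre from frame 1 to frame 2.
20° counter-clockwise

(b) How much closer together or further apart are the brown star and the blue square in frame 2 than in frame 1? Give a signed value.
-3.6

Distance in frame 1: 6.4. Distance in frame 2: 2.8.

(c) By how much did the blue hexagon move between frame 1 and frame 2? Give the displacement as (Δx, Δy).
(-2.0, 1.1)

The blue hexagon was at (7.2, 1.5) in frame 1 and (5.2, 2.6) in frame 2.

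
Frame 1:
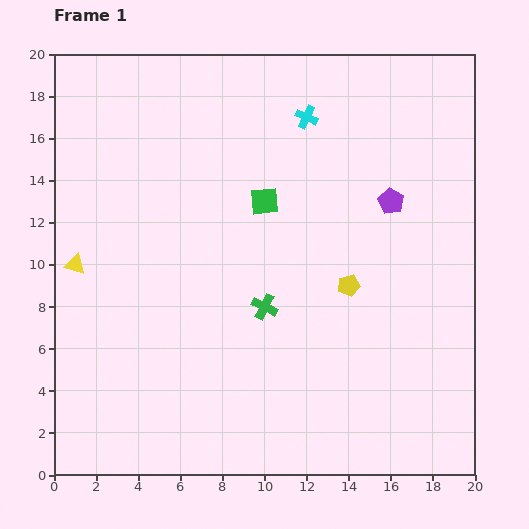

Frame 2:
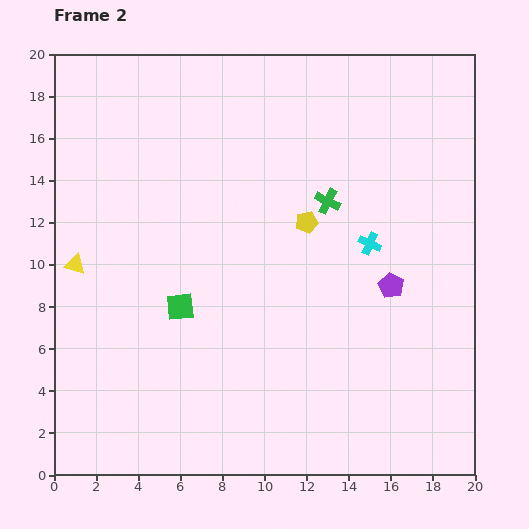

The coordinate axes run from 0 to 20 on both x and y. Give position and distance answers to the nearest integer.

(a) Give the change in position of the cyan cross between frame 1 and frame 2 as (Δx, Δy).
(3, -6)

The cyan cross was at (12, 17) in frame 1 and (15, 11) in frame 2.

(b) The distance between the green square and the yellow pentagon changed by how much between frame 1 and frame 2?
+1

Distance in frame 1: 6. Distance in frame 2: 7.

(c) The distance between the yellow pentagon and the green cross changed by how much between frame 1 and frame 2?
-3

Distance in frame 1: 4. Distance in frame 2: 1.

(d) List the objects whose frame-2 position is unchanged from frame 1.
the yellow triangle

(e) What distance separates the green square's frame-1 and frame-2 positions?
6

The green square moved from (10, 13) to (6, 8), a distance of √(4² + 5²) ≈ 6.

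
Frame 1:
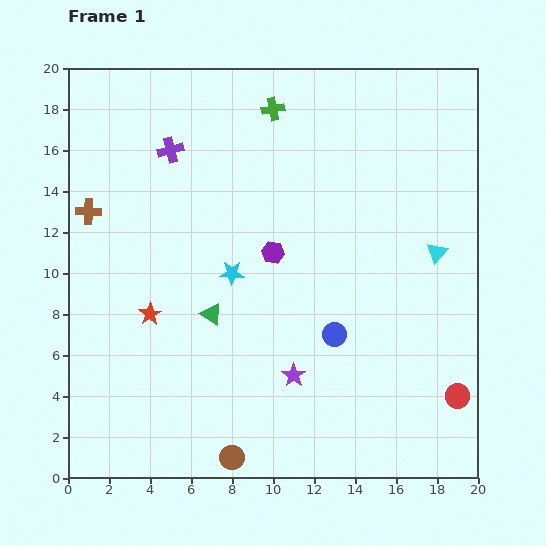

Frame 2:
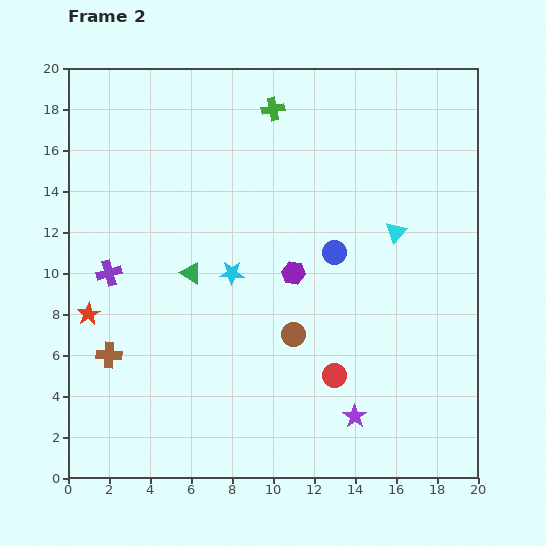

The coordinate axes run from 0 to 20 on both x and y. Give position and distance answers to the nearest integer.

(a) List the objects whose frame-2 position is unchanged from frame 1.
the green cross, the cyan star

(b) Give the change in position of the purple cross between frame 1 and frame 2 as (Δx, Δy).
(-3, -6)

The purple cross was at (5, 16) in frame 1 and (2, 10) in frame 2.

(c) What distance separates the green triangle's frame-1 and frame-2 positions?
2

The green triangle moved from (7, 8) to (6, 10), a distance of √(1² + 2²) ≈ 2.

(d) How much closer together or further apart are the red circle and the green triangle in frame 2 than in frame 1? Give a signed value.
-4

Distance in frame 1: 13. Distance in frame 2: 9.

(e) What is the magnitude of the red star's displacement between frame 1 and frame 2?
3

The red star moved from (4, 8) to (1, 8), a distance of √(3² + 0²) ≈ 3.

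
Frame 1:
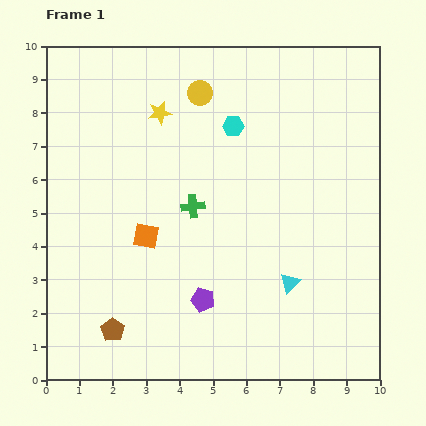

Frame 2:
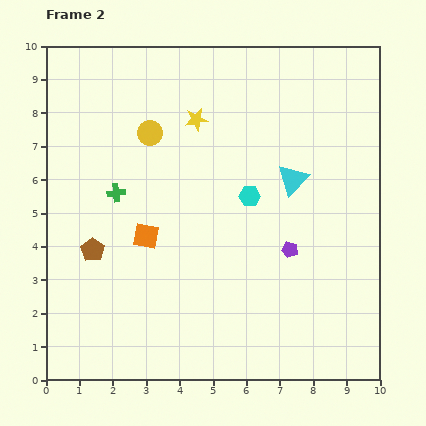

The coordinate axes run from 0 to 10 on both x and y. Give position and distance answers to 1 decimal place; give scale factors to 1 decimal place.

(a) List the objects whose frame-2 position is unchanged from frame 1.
the orange square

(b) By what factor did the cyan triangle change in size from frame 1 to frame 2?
1.5×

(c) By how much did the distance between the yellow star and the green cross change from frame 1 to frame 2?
+0.3

Distance in frame 1: 3.0. Distance in frame 2: 3.3.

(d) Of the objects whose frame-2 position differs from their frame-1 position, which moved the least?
the yellow star

(moved 1.1)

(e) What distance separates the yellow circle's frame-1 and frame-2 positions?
1.9

The yellow circle moved from (4.6, 8.6) to (3.1, 7.4), a distance of √(1.5² + 1.2²) ≈ 1.9.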